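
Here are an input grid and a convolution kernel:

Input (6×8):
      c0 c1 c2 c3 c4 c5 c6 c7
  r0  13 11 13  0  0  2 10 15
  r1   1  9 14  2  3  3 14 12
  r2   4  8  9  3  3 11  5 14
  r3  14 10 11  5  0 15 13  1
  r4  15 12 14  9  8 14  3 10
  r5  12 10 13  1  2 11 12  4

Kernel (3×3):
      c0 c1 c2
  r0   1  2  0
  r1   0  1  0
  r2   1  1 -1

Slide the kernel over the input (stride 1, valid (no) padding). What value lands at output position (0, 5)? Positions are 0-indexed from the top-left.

The receptive field on the input at this output position is [2 10 15 / 3 14 12 / 11 5 14]. Elementwise product with the kernel and sum: 2·1 + 10·2 + 14·1 + 11·1 + 5·1 + 14·-1.

38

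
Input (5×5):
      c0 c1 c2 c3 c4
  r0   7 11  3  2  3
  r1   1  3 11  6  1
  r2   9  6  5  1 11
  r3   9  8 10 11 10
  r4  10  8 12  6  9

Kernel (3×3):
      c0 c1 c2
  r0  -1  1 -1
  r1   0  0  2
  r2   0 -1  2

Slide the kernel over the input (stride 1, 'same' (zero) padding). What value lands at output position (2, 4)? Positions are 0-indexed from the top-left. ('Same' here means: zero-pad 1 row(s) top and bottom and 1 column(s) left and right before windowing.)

-15

The receptive field on the zero-padded input at this output position is [6 1 0 / 1 11 0 / 11 10 0]. Elementwise product with the kernel and sum: 6·-1 + 1·1 + 0·-1 + 0·2 + 10·-1 + 0·2.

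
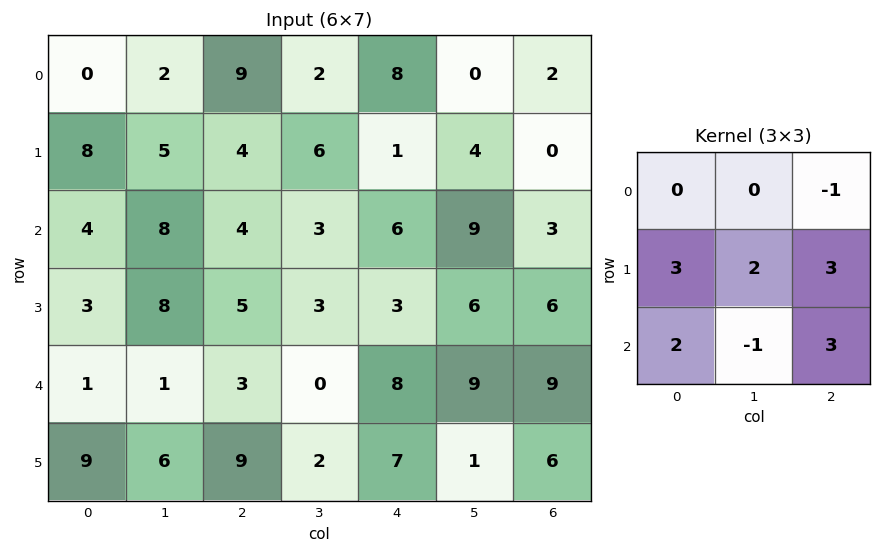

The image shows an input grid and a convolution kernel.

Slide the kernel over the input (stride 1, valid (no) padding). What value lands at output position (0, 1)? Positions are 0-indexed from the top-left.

60

The receptive field on the input at this output position is [2 9 2 / 5 4 6 / 8 4 3]. Elementwise product with the kernel and sum: 2·-1 + 5·3 + 4·2 + 6·3 + 8·2 + 4·-1 + 3·3.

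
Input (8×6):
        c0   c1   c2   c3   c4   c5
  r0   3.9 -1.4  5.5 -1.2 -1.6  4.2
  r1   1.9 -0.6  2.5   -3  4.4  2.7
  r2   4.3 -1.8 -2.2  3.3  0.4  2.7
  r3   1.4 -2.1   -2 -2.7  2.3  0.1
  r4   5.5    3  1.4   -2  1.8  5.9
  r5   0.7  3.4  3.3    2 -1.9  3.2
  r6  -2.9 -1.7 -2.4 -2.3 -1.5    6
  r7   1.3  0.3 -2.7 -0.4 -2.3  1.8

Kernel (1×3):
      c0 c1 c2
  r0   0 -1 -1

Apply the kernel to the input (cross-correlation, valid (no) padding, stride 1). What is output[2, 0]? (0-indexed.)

The receptive field on the input at this output position is [4.3 -1.8 -2.2]. Elementwise product with the kernel and sum: -1.8·-1 + -2.2·-1.

4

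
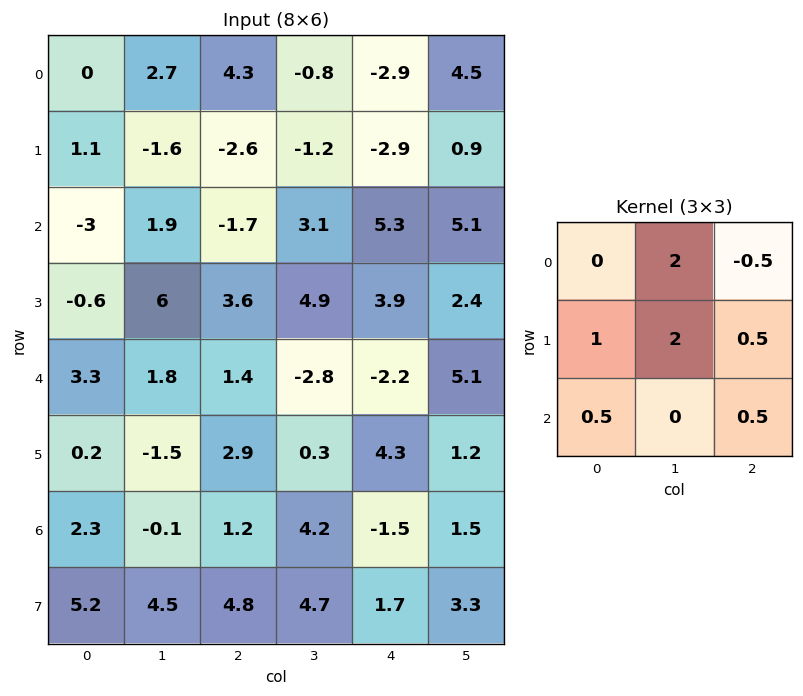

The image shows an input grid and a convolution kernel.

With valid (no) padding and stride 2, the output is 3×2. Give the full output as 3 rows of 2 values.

Output[0,0]: The receptive field on the input at this output position is [0 2.7 4.3 / 1.1 -1.6 -2.6 / -3 1.9 -1.7]. Elementwise product with the kernel and sum: 2.7·2 + 4.3·-0.5 + 1.1·1 + -1.6·2 + -2.6·0.5 + -3·0.5 + -1.7·0.5.
Output[0,1]: The receptive field on the input at this output position is [4.3 -0.8 -2.9 / -2.6 -1.2 -2.9 / -1.7 3.1 5.3]. Elementwise product with the kernel and sum: -0.8·2 + -2.9·-0.5 + -2.6·1 + -1.2·2 + -2.9·0.5 + -1.7·0.5 + 5.3·0.5.

-2.5 -4.8
20.2 18.5
3.3 1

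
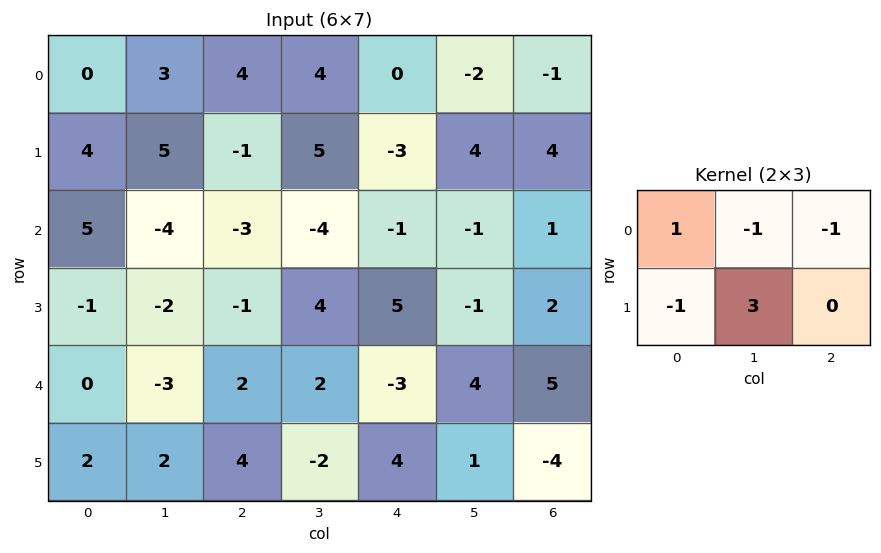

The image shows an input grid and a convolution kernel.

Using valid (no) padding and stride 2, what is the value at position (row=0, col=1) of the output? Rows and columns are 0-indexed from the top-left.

16

The receptive field on the input at this output position is [4 4 0 / -1 5 -3]. Elementwise product with the kernel and sum: 4·1 + 4·-1 + 0·-1 + -1·-1 + 5·3.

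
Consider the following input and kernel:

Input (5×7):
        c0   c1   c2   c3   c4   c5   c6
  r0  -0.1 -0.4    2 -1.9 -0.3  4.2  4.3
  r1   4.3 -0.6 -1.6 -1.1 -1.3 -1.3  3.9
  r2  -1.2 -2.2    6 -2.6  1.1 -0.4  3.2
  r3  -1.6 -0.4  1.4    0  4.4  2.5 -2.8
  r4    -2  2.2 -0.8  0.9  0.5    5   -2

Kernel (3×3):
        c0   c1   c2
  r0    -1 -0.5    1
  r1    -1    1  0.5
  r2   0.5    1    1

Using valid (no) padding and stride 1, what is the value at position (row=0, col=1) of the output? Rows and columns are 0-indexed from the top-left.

-1.75

The receptive field on the input at this output position is [-0.4 2 -1.9 / -0.6 -1.6 -1.1 / -2.2 6 -2.6]. Elementwise product with the kernel and sum: -0.4·-1 + 2·-0.5 + -1.9·1 + -0.6·-1 + -1.6·1 + -1.1·0.5 + -2.2·0.5 + 6·1 + -2.6·1.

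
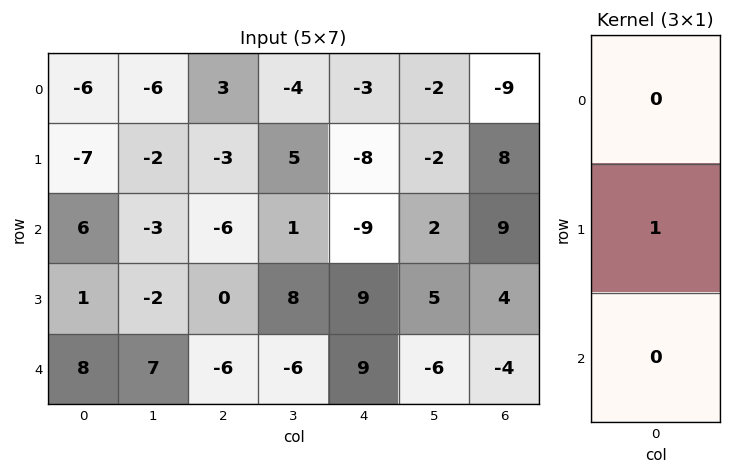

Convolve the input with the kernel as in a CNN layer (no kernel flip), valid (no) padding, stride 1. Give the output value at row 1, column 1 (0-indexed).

-3

The receptive field on the input at this output position is [-2 / -3 / -2]. Elementwise product with the kernel and sum: -3·1.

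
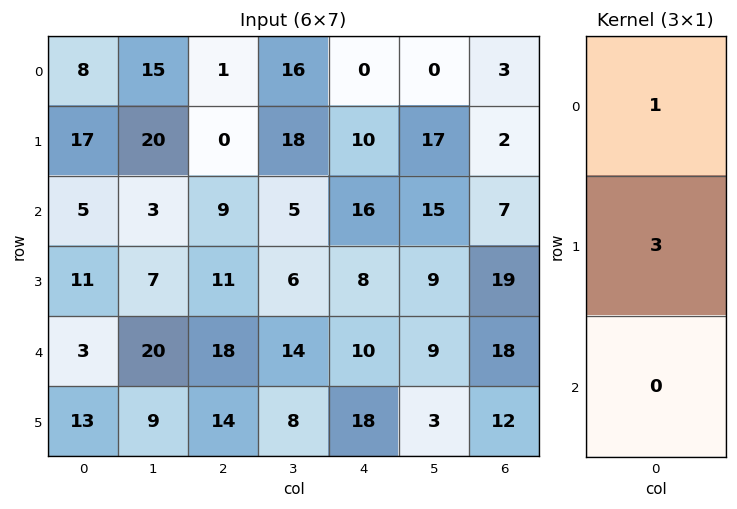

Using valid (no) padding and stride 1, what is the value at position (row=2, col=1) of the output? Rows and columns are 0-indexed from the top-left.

24

The receptive field on the input at this output position is [3 / 7 / 20]. Elementwise product with the kernel and sum: 3·1 + 7·3.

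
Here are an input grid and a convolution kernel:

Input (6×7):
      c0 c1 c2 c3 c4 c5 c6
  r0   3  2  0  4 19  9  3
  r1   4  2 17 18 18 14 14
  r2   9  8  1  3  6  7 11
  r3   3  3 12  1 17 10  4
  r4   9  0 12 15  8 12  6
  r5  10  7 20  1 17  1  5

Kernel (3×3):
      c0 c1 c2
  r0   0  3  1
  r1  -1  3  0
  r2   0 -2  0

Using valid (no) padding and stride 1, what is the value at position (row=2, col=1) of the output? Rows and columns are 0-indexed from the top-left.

15

The receptive field on the input at this output position is [8 1 3 / 3 12 1 / 0 12 15]. Elementwise product with the kernel and sum: 1·3 + 3·1 + 3·-1 + 12·3 + 12·-2.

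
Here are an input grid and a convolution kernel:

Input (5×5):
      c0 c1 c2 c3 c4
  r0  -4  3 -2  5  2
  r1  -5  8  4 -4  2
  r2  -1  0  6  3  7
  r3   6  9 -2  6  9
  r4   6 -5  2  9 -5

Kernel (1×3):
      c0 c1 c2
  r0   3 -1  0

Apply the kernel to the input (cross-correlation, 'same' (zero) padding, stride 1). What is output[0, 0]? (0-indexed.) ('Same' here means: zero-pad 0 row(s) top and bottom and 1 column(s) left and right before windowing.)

4

The receptive field on the zero-padded input at this output position is [0 -4 3]. Elementwise product with the kernel and sum: 0·3 + -4·-1.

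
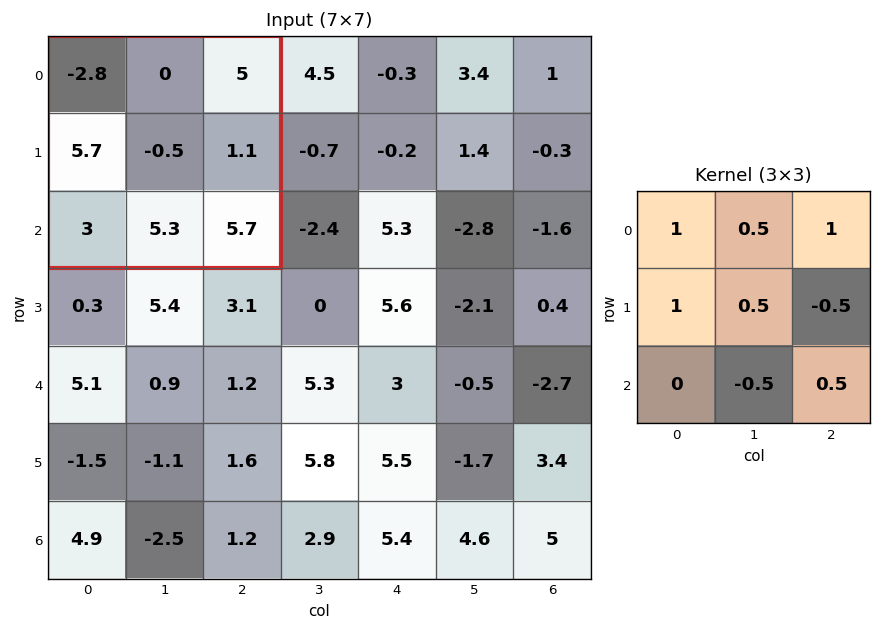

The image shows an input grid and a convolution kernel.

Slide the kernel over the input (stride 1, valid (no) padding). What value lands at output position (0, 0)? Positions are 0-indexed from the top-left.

The receptive field on the input at this output position is [-2.8 0 5 / 5.7 -0.5 1.1 / 3 5.3 5.7]. Elementwise product with the kernel and sum: -2.8·1 + 0·0.5 + 5·1 + 5.7·1 + -0.5·0.5 + 1.1·-0.5 + 5.3·-0.5 + 5.7·0.5.

7.3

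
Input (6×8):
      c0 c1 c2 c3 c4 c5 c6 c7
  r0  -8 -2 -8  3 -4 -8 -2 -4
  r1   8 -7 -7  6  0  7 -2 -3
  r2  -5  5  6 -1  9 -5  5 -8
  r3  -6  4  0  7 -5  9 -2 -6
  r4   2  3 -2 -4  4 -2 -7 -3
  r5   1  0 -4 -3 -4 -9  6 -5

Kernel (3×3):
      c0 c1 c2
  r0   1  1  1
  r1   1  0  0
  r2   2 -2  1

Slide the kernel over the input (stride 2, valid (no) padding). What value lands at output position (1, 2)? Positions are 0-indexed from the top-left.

The receptive field on the input at this output position is [9 -5 5 / -5 9 -2 / 4 -2 -7]. Elementwise product with the kernel and sum: 9·1 + -5·1 + 5·1 + -5·1 + 4·2 + -2·-2 + -7·1.

9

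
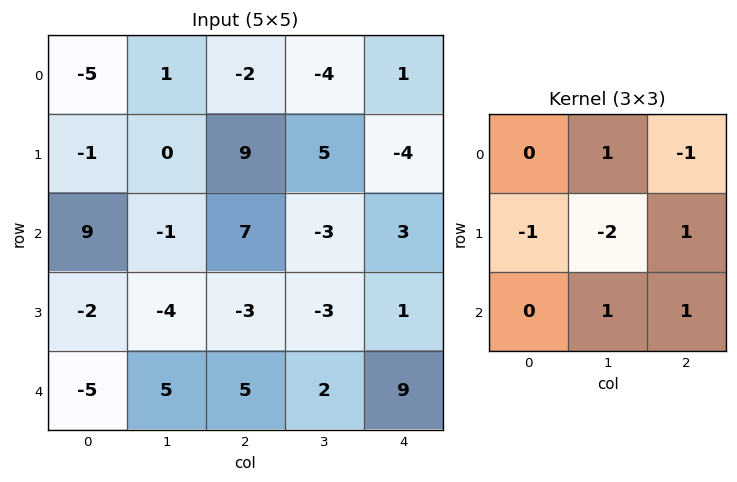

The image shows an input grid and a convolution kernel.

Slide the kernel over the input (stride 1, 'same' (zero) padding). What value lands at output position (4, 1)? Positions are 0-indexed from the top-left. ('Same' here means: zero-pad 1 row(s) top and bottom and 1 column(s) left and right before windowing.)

-1

The receptive field on the zero-padded input at this output position is [-2 -4 -3 / -5 5 5 / 0 0 0]. Elementwise product with the kernel and sum: -4·1 + -3·-1 + -5·-1 + 5·-2 + 5·1 + 0·1 + 0·1.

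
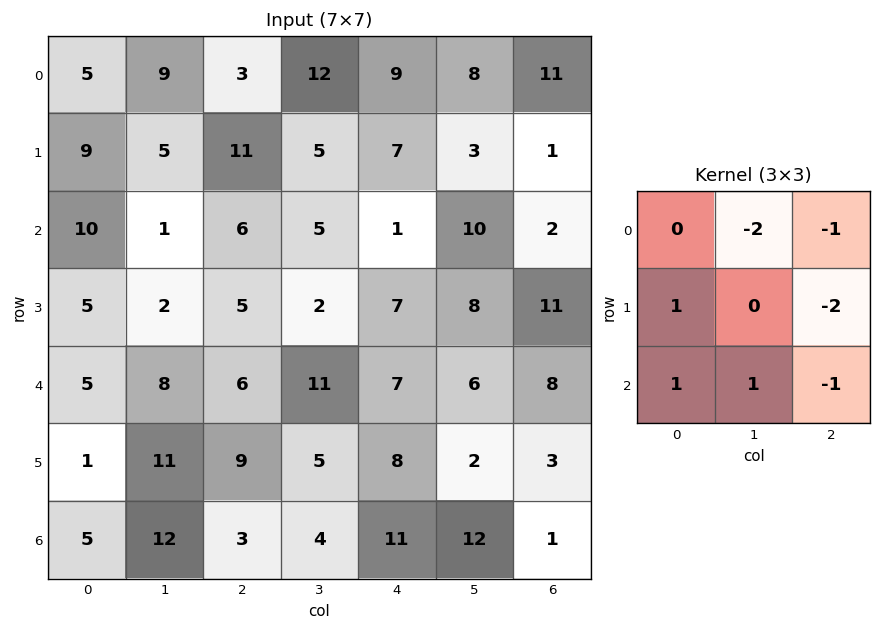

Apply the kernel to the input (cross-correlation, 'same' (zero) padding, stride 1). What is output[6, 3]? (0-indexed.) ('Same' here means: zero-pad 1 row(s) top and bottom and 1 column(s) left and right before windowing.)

The receptive field on the zero-padded input at this output position is [9 5 8 / 3 4 11 / 0 0 0]. Elementwise product with the kernel and sum: 5·-2 + 8·-1 + 3·1 + 11·-2 + 0·1 + 0·1 + 0·-1.

-37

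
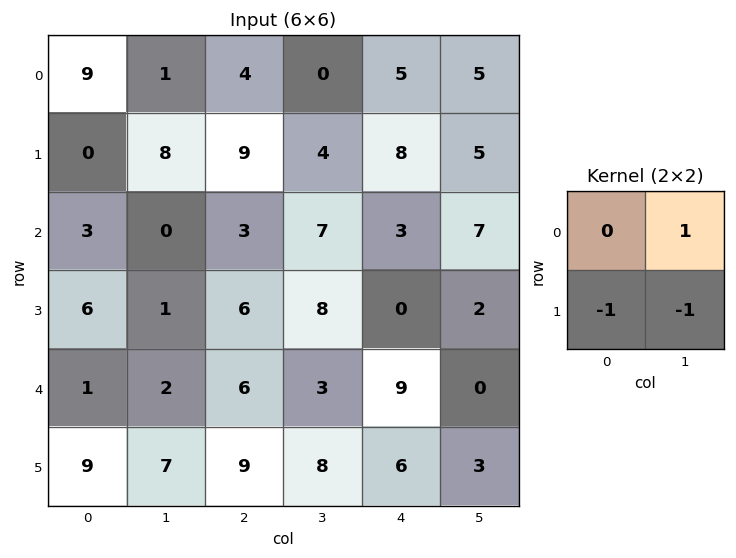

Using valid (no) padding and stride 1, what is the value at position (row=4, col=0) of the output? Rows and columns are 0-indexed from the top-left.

The receptive field on the input at this output position is [1 2 / 9 7]. Elementwise product with the kernel and sum: 2·1 + 9·-1 + 7·-1.

-14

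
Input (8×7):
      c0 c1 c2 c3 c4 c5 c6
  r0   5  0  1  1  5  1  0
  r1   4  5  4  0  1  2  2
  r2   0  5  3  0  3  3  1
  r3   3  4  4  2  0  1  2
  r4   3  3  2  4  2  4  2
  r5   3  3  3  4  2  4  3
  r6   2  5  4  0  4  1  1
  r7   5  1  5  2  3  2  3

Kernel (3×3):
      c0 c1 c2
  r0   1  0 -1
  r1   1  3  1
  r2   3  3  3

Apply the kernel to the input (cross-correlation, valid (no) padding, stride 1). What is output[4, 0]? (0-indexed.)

The receptive field on the input at this output position is [3 3 2 / 3 3 3 / 2 5 4]. Elementwise product with the kernel and sum: 3·1 + 2·-1 + 3·1 + 3·3 + 3·1 + 2·3 + 5·3 + 4·3.

49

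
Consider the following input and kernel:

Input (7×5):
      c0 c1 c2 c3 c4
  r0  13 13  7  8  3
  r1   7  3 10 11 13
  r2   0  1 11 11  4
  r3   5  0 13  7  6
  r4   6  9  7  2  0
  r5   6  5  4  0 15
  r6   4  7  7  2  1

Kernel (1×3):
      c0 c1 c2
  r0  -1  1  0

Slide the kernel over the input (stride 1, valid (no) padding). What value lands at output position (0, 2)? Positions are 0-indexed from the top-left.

The receptive field on the input at this output position is [7 8 3]. Elementwise product with the kernel and sum: 7·-1 + 8·1.

1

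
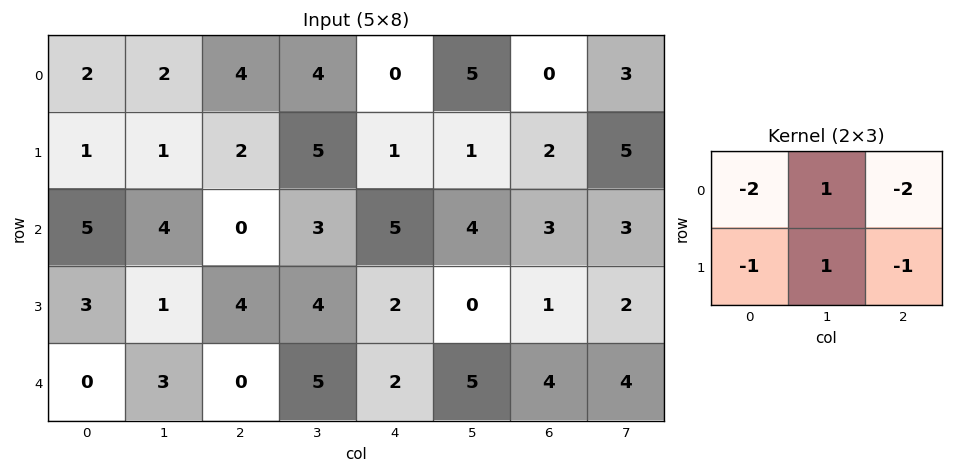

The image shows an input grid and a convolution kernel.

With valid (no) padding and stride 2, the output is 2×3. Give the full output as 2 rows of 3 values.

Output[0,0]: The receptive field on the input at this output position is [2 2 4 / 1 1 2]. Elementwise product with the kernel and sum: 2·-2 + 2·1 + 4·-2 + 1·-1 + 1·1 + 2·-1.
Output[0,1]: The receptive field on the input at this output position is [4 4 0 / 2 5 1]. Elementwise product with the kernel and sum: 4·-2 + 4·1 + 0·-2 + 2·-1 + 5·1 + 1·-1.

-12 -2 3
-12 -9 -15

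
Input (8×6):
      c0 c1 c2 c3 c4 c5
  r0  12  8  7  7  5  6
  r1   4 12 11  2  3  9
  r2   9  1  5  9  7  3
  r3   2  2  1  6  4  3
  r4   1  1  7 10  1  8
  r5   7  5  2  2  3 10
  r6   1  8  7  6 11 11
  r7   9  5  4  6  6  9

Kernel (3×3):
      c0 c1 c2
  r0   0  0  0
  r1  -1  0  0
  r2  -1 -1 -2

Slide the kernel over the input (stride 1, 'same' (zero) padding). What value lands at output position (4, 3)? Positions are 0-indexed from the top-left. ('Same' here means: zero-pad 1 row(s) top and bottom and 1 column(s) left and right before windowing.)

The receptive field on the zero-padded input at this output position is [1 6 4 / 7 10 1 / 2 2 3]. Elementwise product with the kernel and sum: 7·-1 + 2·-1 + 2·-1 + 3·-2.

-17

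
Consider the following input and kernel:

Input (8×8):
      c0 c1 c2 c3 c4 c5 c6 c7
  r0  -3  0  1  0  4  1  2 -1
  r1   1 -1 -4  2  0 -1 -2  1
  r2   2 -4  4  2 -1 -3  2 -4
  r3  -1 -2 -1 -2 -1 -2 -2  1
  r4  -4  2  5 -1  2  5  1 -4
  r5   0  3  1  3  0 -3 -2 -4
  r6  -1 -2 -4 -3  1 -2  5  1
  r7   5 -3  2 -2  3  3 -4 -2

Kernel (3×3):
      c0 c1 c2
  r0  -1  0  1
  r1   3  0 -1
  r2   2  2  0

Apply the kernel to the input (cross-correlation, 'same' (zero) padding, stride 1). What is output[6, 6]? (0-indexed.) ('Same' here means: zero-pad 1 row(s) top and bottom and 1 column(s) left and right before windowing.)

-10

The receptive field on the zero-padded input at this output position is [-3 -2 -4 / -2 5 1 / 3 -4 -2]. Elementwise product with the kernel and sum: -3·-1 + -4·1 + -2·3 + 1·-1 + 3·2 + -4·2.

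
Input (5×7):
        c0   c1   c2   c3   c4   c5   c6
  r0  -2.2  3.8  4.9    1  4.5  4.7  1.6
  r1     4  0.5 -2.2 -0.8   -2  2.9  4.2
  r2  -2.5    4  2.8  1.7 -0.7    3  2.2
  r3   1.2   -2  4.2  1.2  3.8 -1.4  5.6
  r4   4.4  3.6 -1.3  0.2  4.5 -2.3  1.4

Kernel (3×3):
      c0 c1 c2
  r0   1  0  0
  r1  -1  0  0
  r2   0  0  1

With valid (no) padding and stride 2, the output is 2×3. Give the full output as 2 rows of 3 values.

-3.4 6.4 8.7
-5 3.1 -3.1

Output[0,0]: The receptive field on the input at this output position is [-2.2 3.8 4.9 / 4 0.5 -2.2 / -2.5 4 2.8]. Elementwise product with the kernel and sum: -2.2·1 + 4·-1 + 2.8·1.
Output[0,1]: The receptive field on the input at this output position is [4.9 1 4.5 / -2.2 -0.8 -2 / 2.8 1.7 -0.7]. Elementwise product with the kernel and sum: 4.9·1 + -2.2·-1 + -0.7·1.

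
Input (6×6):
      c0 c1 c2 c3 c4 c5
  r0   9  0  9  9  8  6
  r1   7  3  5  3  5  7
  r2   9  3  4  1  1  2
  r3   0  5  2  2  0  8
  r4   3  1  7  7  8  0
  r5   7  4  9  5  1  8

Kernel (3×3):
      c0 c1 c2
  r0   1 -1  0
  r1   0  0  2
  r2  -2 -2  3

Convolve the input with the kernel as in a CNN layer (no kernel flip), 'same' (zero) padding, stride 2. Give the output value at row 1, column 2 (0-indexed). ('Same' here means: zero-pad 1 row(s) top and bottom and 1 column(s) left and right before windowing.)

22

The receptive field on the zero-padded input at this output position is [3 5 7 / 1 1 2 / 2 0 8]. Elementwise product with the kernel and sum: 3·1 + 5·-1 + 2·2 + 2·-2 + 0·-2 + 8·3.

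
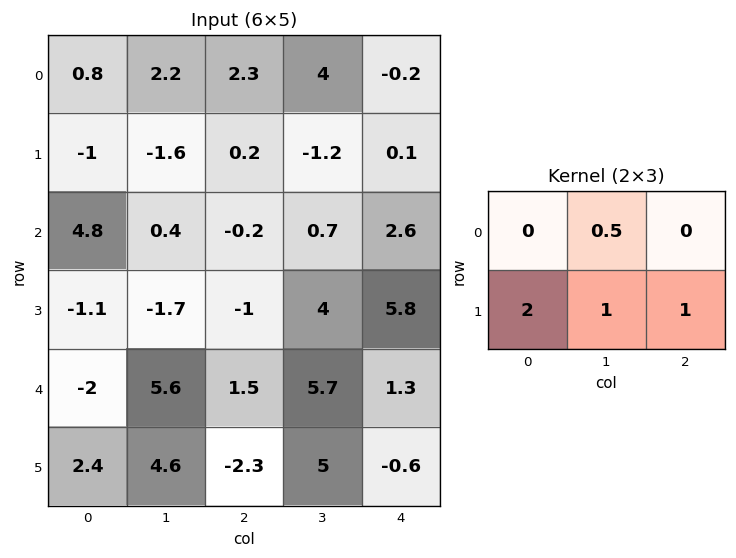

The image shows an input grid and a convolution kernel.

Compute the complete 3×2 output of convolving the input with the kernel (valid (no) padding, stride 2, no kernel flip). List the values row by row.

Output[0,0]: The receptive field on the input at this output position is [0.8 2.2 2.3 / -1 -1.6 0.2]. Elementwise product with the kernel and sum: 2.2·0.5 + -1·2 + -1.6·1 + 0.2·1.
Output[0,1]: The receptive field on the input at this output position is [2.3 4 -0.2 / 0.2 -1.2 0.1]. Elementwise product with the kernel and sum: 4·0.5 + 0.2·2 + -1.2·1 + 0.1·1.

-2.3 1.3
-4.7 8.15
9.9 2.65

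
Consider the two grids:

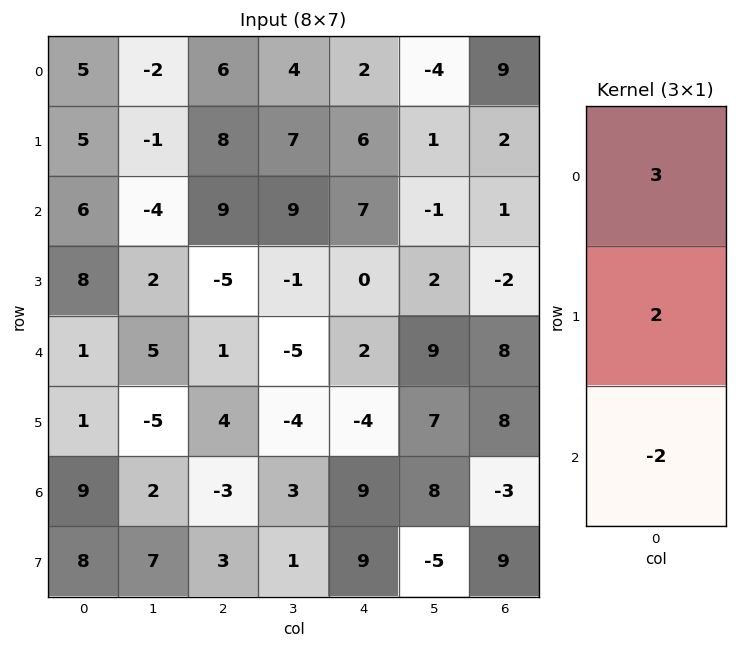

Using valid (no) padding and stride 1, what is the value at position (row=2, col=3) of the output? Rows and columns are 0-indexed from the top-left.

35

The receptive field on the input at this output position is [9 / -1 / -5]. Elementwise product with the kernel and sum: 9·3 + -1·2 + -5·-2.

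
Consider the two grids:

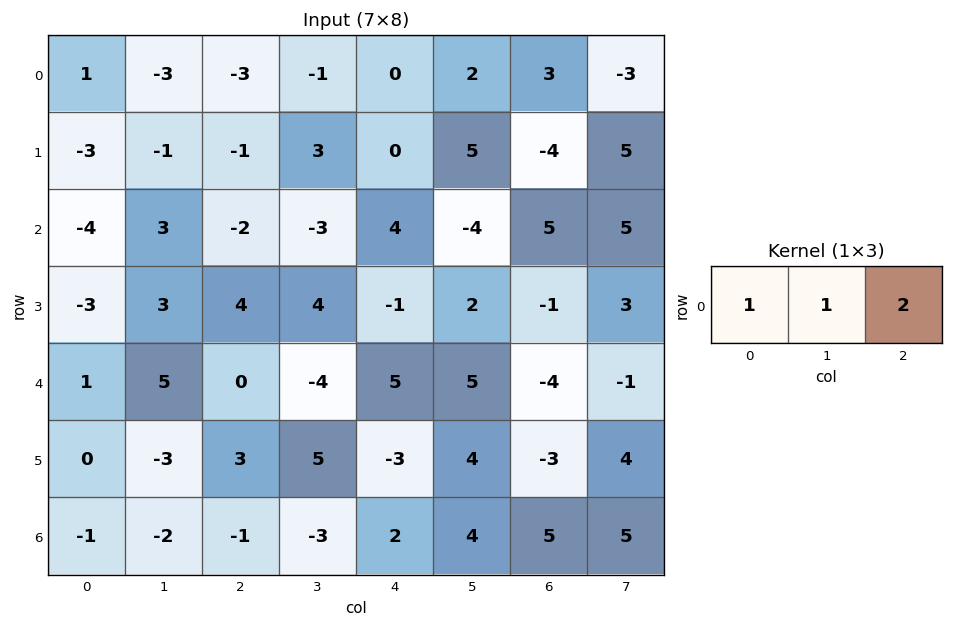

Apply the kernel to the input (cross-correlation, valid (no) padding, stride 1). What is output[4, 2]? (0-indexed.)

The receptive field on the input at this output position is [0 -4 5]. Elementwise product with the kernel and sum: 0·1 + -4·1 + 5·2.

6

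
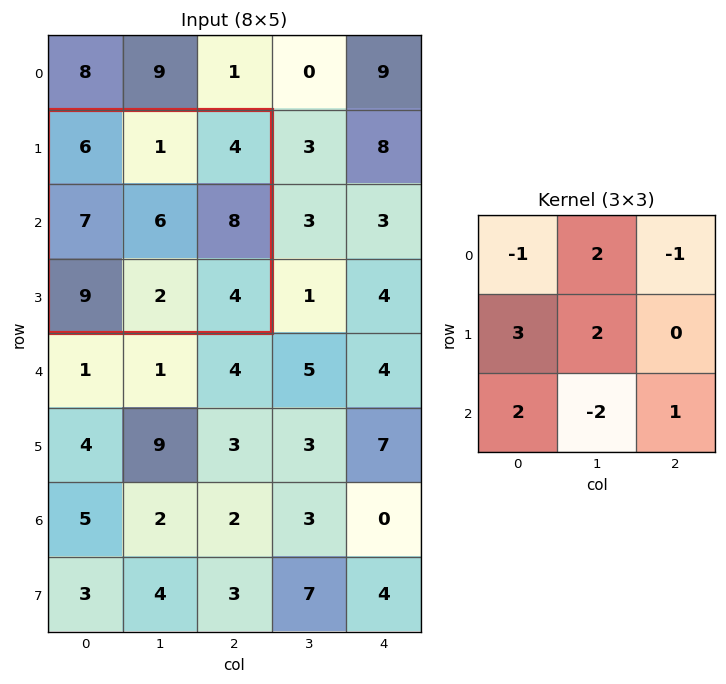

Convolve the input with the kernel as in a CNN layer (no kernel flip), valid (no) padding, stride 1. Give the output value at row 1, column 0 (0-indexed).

43

The receptive field on the input at this output position is [6 1 4 / 7 6 8 / 9 2 4]. Elementwise product with the kernel and sum: 6·-1 + 1·2 + 4·-1 + 7·3 + 6·2 + 9·2 + 2·-2 + 4·1.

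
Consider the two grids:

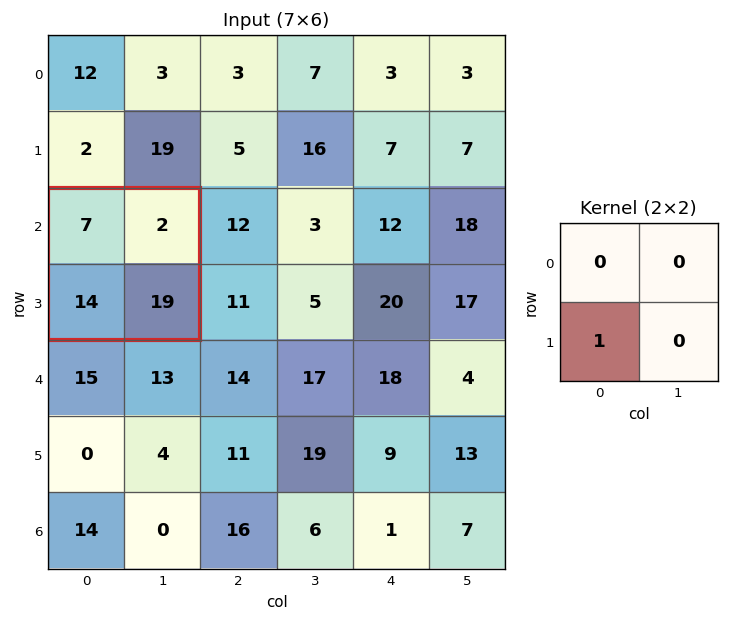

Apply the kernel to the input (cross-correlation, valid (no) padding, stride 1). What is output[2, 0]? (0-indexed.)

The receptive field on the input at this output position is [7 2 / 14 19]. Elementwise product with the kernel and sum: 14·1.

14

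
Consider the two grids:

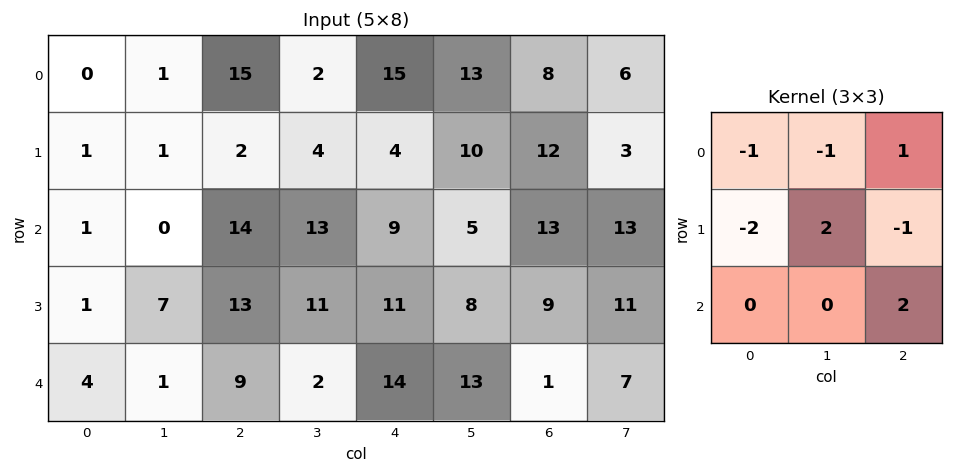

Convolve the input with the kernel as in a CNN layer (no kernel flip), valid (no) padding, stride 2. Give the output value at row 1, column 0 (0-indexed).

The receptive field on the input at this output position is [1 0 14 / 1 7 13 / 4 1 9]. Elementwise product with the kernel and sum: 1·-1 + 0·-1 + 14·1 + 1·-2 + 7·2 + 13·-1 + 9·2.

30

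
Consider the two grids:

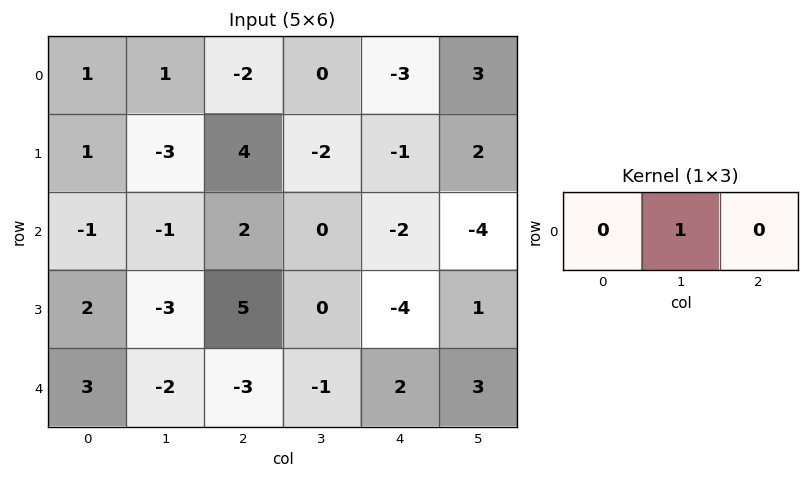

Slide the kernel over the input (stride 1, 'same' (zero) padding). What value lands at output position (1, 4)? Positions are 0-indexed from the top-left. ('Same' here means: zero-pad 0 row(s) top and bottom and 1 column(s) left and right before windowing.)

The receptive field on the zero-padded input at this output position is [-2 -1 2]. Elementwise product with the kernel and sum: -1·1.

-1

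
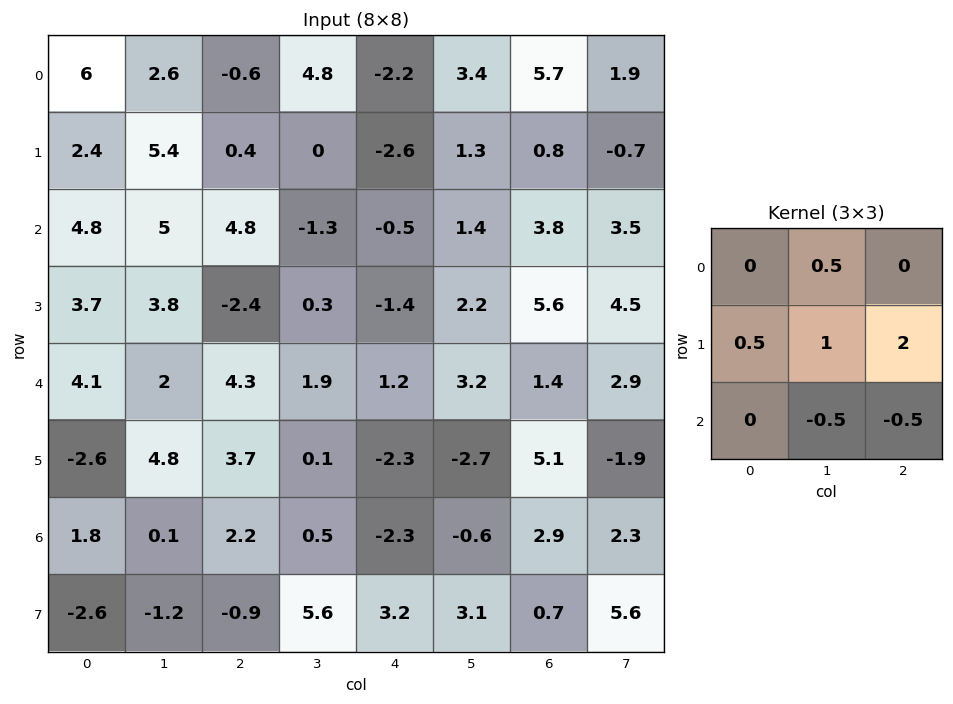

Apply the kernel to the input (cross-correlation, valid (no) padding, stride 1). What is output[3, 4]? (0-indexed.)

The receptive field on the input at this output position is [-1.4 2.2 5.6 / 1.2 3.2 1.4 / -2.3 -2.7 5.1]. Elementwise product with the kernel and sum: 2.2·0.5 + 1.2·0.5 + 3.2·1 + 1.4·2 + -2.7·-0.5 + 5.1·-0.5.

6.5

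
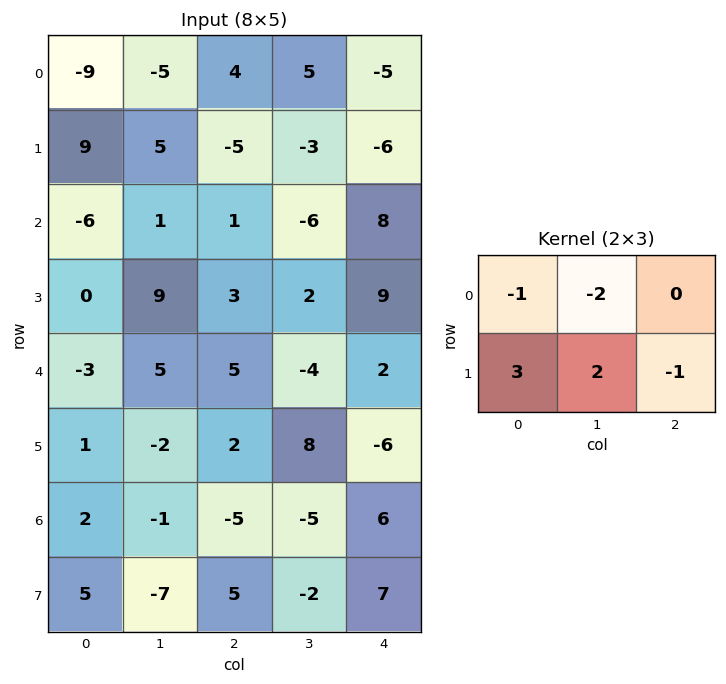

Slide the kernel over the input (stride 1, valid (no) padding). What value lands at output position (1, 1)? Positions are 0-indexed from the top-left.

The receptive field on the input at this output position is [5 -5 -3 / 1 1 -6]. Elementwise product with the kernel and sum: 5·-1 + -5·-2 + 1·3 + 1·2 + -6·-1.

16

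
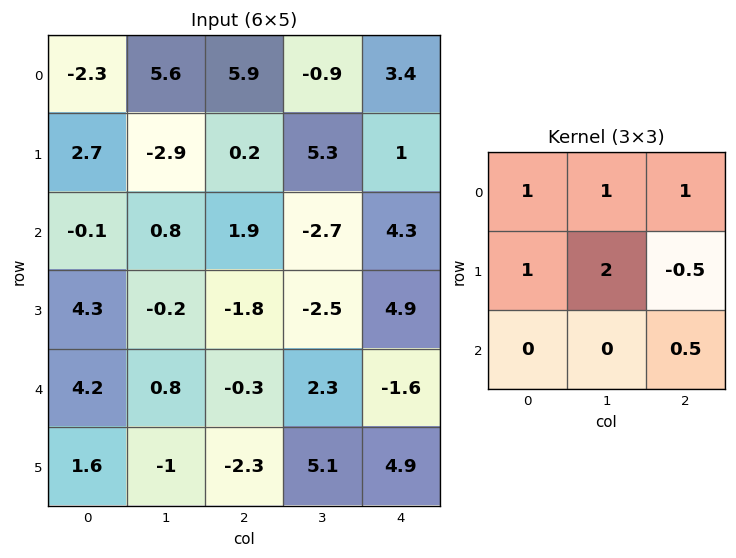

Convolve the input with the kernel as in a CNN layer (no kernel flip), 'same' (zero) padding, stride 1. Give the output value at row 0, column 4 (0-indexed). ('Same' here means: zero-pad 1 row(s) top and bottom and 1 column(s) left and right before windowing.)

5.9

The receptive field on the zero-padded input at this output position is [0 0 0 / -0.9 3.4 0 / 5.3 1 0]. Elementwise product with the kernel and sum: 0·1 + 0·1 + 0·1 + -0.9·1 + 3.4·2 + 0·-0.5 + 0·0.5.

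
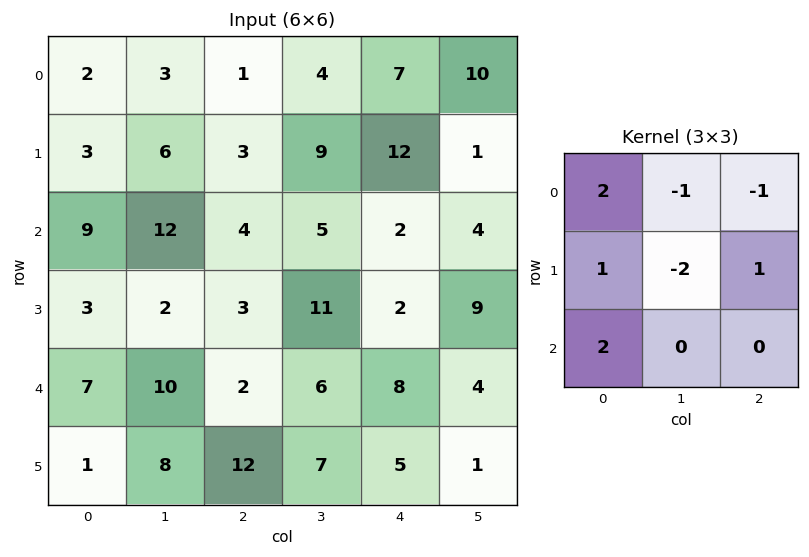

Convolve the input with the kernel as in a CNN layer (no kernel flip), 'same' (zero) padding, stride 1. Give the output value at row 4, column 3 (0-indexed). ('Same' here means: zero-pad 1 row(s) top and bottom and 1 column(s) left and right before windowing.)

15

The receptive field on the zero-padded input at this output position is [3 11 2 / 2 6 8 / 12 7 5]. Elementwise product with the kernel and sum: 3·2 + 11·-1 + 2·-1 + 2·1 + 6·-2 + 8·1 + 12·2.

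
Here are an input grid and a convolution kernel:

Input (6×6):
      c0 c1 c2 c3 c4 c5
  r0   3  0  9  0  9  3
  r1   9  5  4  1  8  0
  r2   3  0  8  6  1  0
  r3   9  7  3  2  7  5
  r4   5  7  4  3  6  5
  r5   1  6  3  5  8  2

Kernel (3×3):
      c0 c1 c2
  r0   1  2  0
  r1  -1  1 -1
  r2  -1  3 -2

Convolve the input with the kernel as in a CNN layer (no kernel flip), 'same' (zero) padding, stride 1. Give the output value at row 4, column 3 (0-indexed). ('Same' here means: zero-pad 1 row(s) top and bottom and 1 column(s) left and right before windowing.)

-4

The receptive field on the zero-padded input at this output position is [3 2 7 / 4 3 6 / 3 5 8]. Elementwise product with the kernel and sum: 3·1 + 2·2 + 4·-1 + 3·1 + 6·-1 + 3·-1 + 5·3 + 8·-2.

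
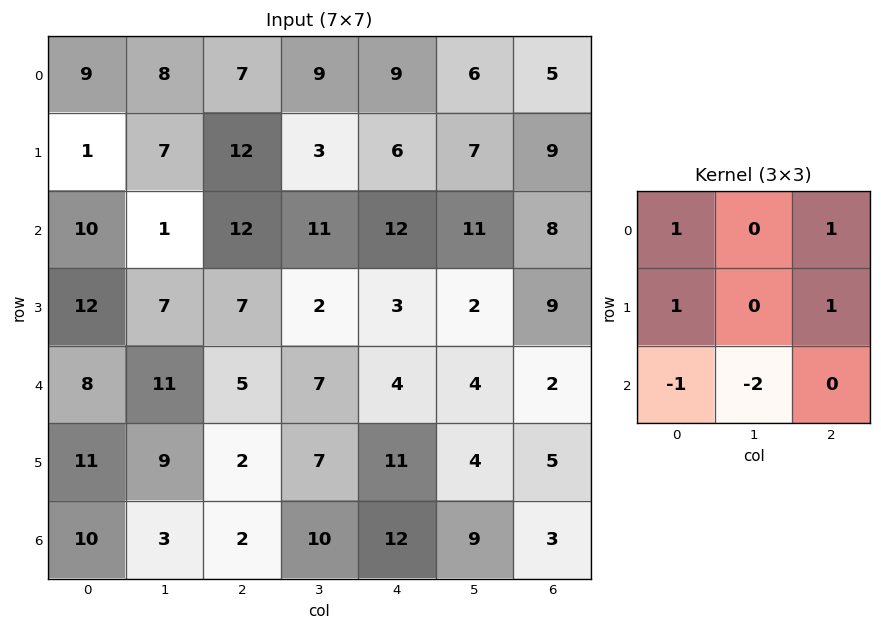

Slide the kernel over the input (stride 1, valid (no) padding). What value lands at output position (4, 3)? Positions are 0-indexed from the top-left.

The receptive field on the input at this output position is [7 4 4 / 7 11 4 / 10 12 9]. Elementwise product with the kernel and sum: 7·1 + 4·1 + 7·1 + 4·1 + 10·-1 + 12·-2.

-12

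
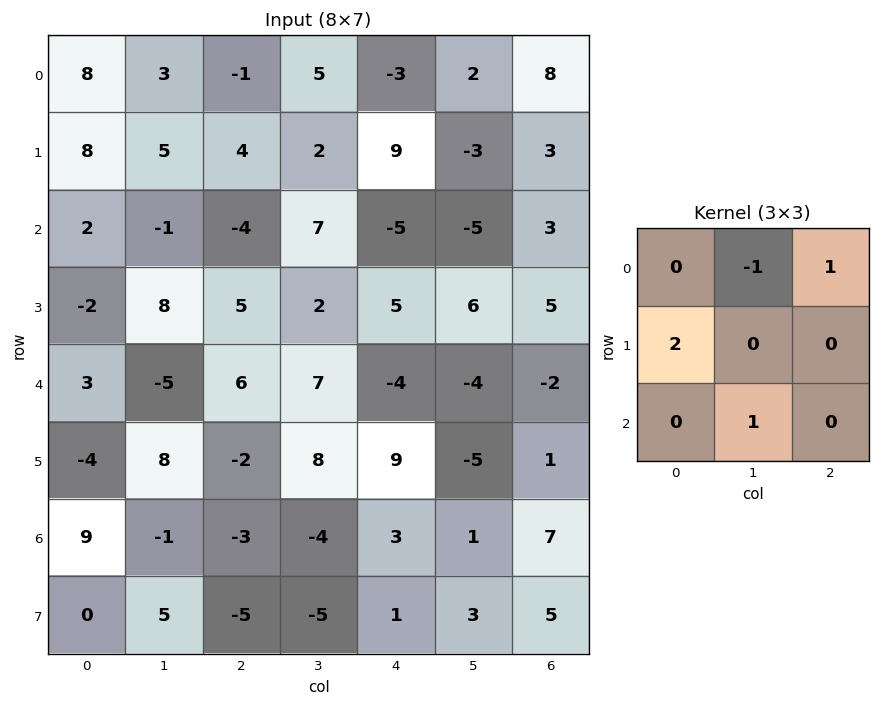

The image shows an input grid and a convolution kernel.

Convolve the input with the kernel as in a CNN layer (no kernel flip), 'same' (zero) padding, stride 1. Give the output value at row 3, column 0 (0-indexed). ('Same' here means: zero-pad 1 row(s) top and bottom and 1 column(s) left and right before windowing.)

0

The receptive field on the zero-padded input at this output position is [0 2 -1 / 0 -2 8 / 0 3 -5]. Elementwise product with the kernel and sum: 2·-1 + -1·1 + 0·2 + 3·1.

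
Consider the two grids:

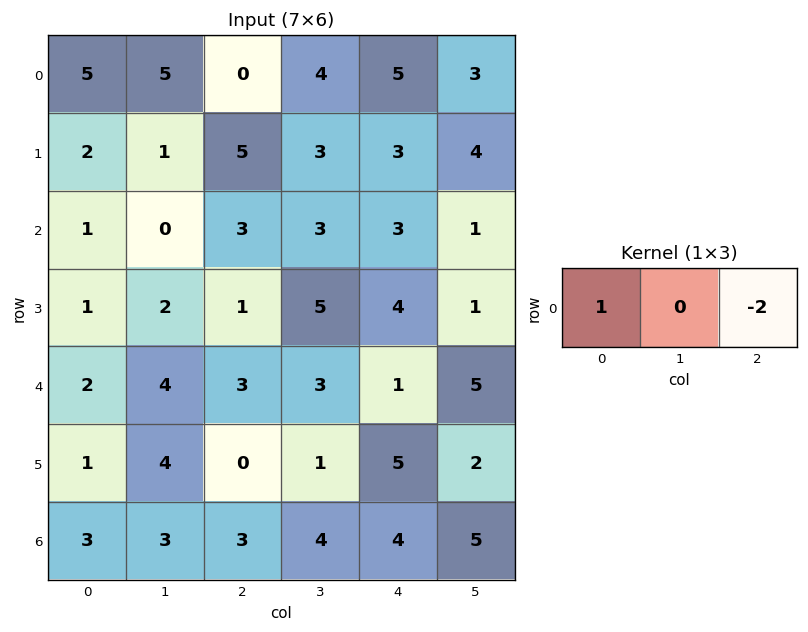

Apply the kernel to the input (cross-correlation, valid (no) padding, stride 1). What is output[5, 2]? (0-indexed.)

-10

The receptive field on the input at this output position is [0 1 5]. Elementwise product with the kernel and sum: 0·1 + 5·-2.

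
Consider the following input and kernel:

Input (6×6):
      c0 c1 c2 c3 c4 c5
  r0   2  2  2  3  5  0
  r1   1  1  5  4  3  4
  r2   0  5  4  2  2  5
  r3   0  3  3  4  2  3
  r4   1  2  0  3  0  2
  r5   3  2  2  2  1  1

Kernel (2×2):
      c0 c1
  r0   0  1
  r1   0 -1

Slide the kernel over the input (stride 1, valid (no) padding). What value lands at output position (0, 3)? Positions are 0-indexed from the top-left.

2

The receptive field on the input at this output position is [3 5 / 4 3]. Elementwise product with the kernel and sum: 5·1 + 3·-1.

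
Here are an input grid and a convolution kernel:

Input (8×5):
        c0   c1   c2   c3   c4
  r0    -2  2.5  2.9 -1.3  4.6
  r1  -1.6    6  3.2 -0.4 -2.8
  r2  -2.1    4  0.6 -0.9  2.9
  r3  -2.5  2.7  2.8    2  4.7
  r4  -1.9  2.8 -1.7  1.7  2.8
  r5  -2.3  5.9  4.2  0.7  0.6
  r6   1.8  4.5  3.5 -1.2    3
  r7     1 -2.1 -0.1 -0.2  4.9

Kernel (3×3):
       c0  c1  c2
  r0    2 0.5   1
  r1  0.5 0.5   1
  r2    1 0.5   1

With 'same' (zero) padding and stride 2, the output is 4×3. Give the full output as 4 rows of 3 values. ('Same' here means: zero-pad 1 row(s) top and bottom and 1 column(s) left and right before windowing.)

Output[0,0]: The receptive field on the zero-padded input at this output position is [0 0 0 / 0 -2 2.5 / 0 -1.6 6]. Elementwise product with the kernel and sum: 0·2 + 0·0.5 + 0·1 + 0·0.5 + -2·0.5 + 2.5·1 + 0·1 + -1.6·0.5 + 6·1.
Output[0,1]: The receptive field on the zero-padded input at this output position is [0 0 0 / 2.5 2.9 -1.3 / 6 3.2 -0.4]. Elementwise product with the kernel and sum: 0·2 + 0·0.5 + 0·1 + 2.5·0.5 + 2.9·0.5 + -1.3·1 + 6·1 + 3.2·0.5 + -0.4·1.

6.7 8.6 -0.15
9.6 20.7 3.15
8.05 19.75 9.6
8.55 15.05 4.85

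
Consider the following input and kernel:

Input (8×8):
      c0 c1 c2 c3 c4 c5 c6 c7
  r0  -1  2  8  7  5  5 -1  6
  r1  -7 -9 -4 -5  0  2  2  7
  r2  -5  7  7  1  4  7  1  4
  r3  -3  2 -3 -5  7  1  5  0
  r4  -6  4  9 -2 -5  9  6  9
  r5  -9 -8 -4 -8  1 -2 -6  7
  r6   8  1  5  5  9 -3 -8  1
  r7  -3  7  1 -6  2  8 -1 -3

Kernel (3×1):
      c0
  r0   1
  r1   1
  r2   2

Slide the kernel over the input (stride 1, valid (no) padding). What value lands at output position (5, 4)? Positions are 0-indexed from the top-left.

14

The receptive field on the input at this output position is [1 / 9 / 2]. Elementwise product with the kernel and sum: 1·1 + 9·1 + 2·2.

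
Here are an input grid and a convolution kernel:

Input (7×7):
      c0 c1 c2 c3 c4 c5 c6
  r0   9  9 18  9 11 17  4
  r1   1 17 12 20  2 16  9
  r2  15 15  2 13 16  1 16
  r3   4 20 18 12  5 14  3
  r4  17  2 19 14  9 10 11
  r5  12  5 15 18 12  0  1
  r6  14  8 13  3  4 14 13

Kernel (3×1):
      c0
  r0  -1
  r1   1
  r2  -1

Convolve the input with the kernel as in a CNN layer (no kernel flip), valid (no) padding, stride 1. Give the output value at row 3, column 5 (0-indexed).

The receptive field on the input at this output position is [14 / 10 / 0]. Elementwise product with the kernel and sum: 14·-1 + 10·1 + 0·-1.

-4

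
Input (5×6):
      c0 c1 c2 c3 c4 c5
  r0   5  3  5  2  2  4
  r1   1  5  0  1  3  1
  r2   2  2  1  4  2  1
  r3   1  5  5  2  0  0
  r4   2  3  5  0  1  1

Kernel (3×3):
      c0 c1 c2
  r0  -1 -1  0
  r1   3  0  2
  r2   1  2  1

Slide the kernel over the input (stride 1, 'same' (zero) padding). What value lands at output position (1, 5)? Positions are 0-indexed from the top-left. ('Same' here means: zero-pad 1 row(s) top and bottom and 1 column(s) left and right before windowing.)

The receptive field on the zero-padded input at this output position is [2 4 0 / 3 1 0 / 2 1 0]. Elementwise product with the kernel and sum: 2·-1 + 4·-1 + 3·3 + 0·2 + 2·1 + 1·2 + 0·1.

7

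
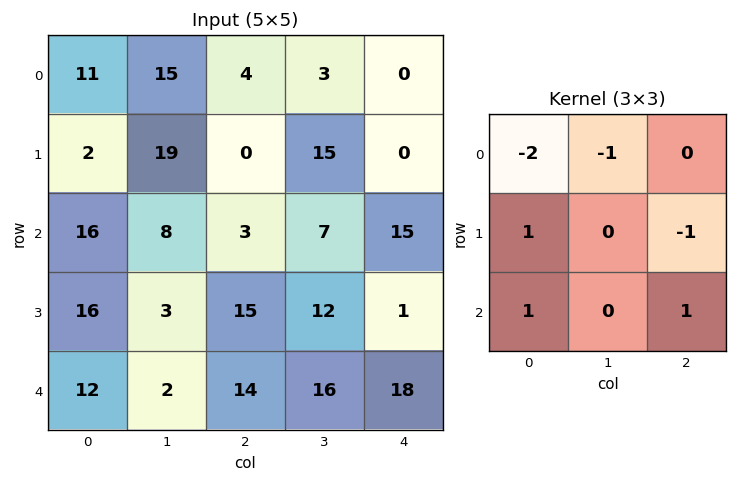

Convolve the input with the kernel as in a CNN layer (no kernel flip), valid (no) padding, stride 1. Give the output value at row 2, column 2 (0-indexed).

33

The receptive field on the input at this output position is [3 7 15 / 15 12 1 / 14 16 18]. Elementwise product with the kernel and sum: 3·-2 + 7·-1 + 15·1 + 1·-1 + 14·1 + 18·1.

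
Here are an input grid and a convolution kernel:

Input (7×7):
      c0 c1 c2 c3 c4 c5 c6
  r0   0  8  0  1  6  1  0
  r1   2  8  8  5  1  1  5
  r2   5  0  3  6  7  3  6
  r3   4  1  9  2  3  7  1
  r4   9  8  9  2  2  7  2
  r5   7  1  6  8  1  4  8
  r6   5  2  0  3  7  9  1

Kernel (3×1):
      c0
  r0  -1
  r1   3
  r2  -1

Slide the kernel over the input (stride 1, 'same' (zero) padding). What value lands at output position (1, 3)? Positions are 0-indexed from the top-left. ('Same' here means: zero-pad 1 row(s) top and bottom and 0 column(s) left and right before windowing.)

The receptive field on the zero-padded input at this output position is [1 / 5 / 6]. Elementwise product with the kernel and sum: 1·-1 + 5·3 + 6·-1.

8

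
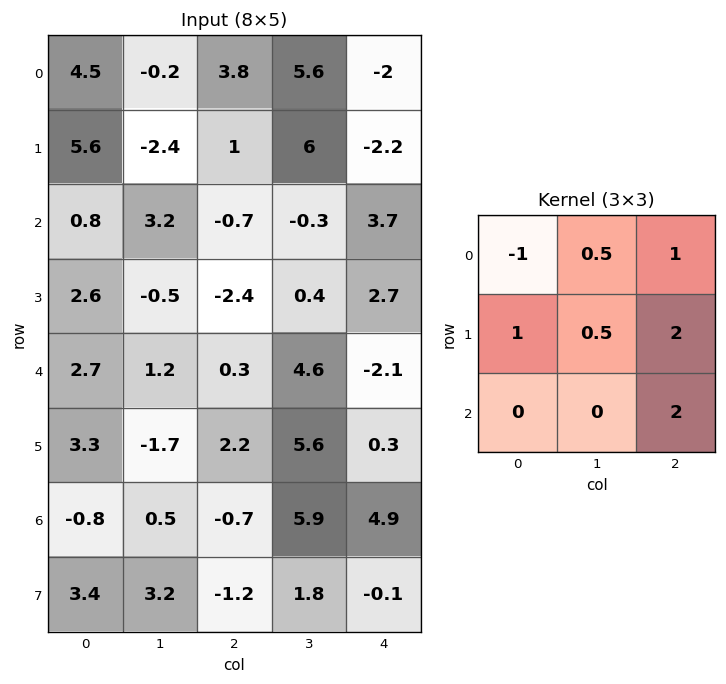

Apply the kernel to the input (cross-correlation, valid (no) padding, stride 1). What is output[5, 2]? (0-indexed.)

12.75

The receptive field on the input at this output position is [2.2 5.6 0.3 / -0.7 5.9 4.9 / -1.2 1.8 -0.1]. Elementwise product with the kernel and sum: 2.2·-1 + 5.6·0.5 + 0.3·1 + -0.7·1 + 5.9·0.5 + 4.9·2 + -0.1·2.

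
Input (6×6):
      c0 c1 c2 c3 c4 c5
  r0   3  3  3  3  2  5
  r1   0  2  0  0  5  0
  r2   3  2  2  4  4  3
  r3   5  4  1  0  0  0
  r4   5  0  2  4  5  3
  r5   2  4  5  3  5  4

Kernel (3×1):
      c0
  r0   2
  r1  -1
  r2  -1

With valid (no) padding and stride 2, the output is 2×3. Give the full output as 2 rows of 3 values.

Output[0,0]: The receptive field on the input at this output position is [3 / 0 / 3]. Elementwise product with the kernel and sum: 3·2 + 0·-1 + 3·-1.
Output[0,1]: The receptive field on the input at this output position is [3 / 0 / 2]. Elementwise product with the kernel and sum: 3·2 + 0·-1 + 2·-1.

3 4 -5
-4 1 3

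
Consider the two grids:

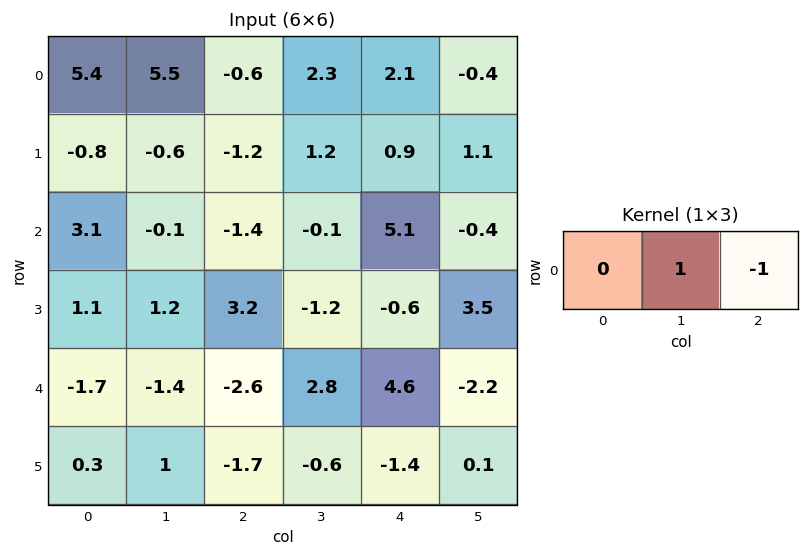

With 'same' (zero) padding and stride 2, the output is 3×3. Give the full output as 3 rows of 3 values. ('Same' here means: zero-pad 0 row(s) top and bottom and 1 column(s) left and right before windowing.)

Output[0,0]: The receptive field on the zero-padded input at this output position is [0 5.4 5.5]. Elementwise product with the kernel and sum: 5.4·1 + 5.5·-1.

-0.1 -2.9 2.5
3.2 -1.3 5.5
-0.3 -5.4 6.8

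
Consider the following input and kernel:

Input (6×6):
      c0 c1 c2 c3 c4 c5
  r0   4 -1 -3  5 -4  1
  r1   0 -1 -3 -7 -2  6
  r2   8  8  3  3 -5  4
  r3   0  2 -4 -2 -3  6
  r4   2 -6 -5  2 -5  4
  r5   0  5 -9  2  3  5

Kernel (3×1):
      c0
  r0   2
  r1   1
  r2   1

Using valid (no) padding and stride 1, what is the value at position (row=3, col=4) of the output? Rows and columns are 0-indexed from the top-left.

-8

The receptive field on the input at this output position is [-3 / -5 / 3]. Elementwise product with the kernel and sum: -3·2 + -5·1 + 3·1.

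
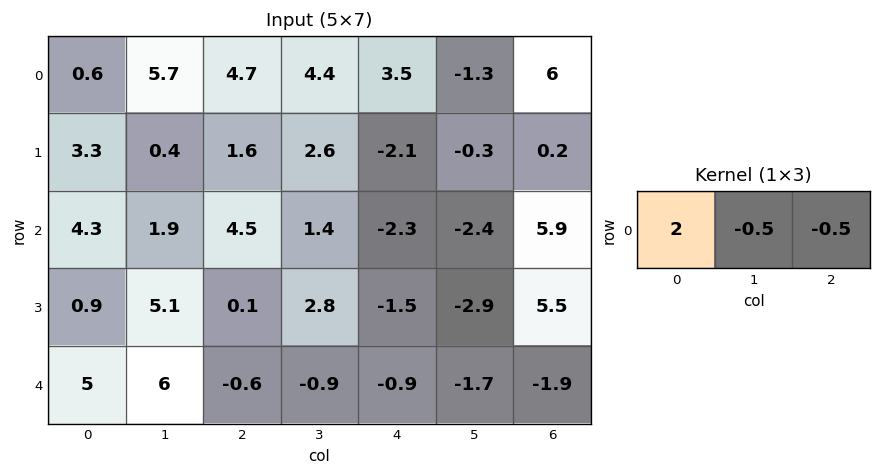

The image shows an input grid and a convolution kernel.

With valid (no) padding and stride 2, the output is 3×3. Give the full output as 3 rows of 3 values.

Output[0,0]: The receptive field on the input at this output position is [0.6 5.7 4.7]. Elementwise product with the kernel and sum: 0.6·2 + 5.7·-0.5 + 4.7·-0.5.
Output[0,1]: The receptive field on the input at this output position is [4.7 4.4 3.5]. Elementwise product with the kernel and sum: 4.7·2 + 4.4·-0.5 + 3.5·-0.5.

-4 5.45 4.65
5.4 9.45 -6.35
7.3 -0.3 -0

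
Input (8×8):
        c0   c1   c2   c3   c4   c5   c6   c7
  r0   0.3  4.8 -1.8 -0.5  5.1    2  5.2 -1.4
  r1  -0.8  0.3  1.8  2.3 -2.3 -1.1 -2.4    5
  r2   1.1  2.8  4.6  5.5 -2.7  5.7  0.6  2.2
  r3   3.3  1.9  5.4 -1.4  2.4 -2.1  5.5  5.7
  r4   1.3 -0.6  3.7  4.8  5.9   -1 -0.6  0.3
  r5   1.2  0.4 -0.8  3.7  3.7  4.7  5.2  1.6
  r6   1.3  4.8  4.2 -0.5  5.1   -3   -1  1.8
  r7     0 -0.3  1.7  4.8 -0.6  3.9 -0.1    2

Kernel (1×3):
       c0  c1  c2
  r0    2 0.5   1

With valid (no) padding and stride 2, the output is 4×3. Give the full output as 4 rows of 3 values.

1.2 1.25 16.4
8.2 9.25 -1.95
6 15.7 10.7
9.2 13.25 7.7

Output[0,0]: The receptive field on the input at this output position is [0.3 4.8 -1.8]. Elementwise product with the kernel and sum: 0.3·2 + 4.8·0.5 + -1.8·1.
Output[0,1]: The receptive field on the input at this output position is [-1.8 -0.5 5.1]. Elementwise product with the kernel and sum: -1.8·2 + -0.5·0.5 + 5.1·1.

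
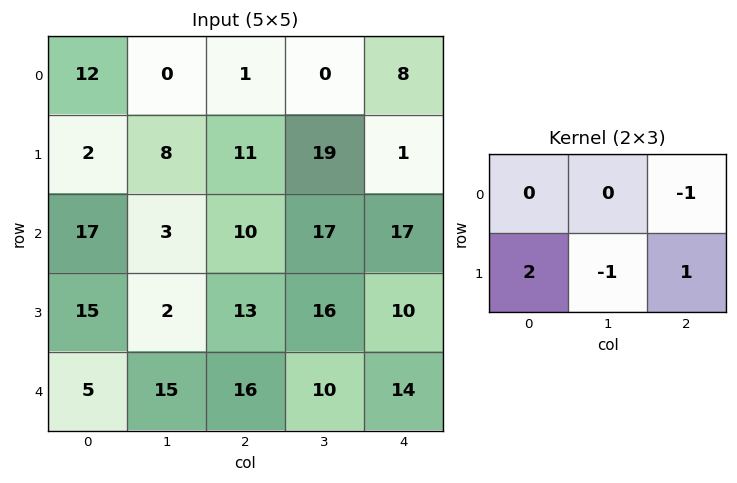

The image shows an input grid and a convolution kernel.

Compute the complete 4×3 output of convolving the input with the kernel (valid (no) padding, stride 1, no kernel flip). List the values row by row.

Output[0,0]: The receptive field on the input at this output position is [12 0 1 / 2 8 11]. Elementwise product with the kernel and sum: 1·-1 + 2·2 + 8·-1 + 11·1.
Output[0,1]: The receptive field on the input at this output position is [0 1 0 / 8 11 19]. Elementwise product with the kernel and sum: 0·-1 + 8·2 + 11·-1 + 19·1.

6 24 -4
30 -6 19
31 -10 3
-2 8 26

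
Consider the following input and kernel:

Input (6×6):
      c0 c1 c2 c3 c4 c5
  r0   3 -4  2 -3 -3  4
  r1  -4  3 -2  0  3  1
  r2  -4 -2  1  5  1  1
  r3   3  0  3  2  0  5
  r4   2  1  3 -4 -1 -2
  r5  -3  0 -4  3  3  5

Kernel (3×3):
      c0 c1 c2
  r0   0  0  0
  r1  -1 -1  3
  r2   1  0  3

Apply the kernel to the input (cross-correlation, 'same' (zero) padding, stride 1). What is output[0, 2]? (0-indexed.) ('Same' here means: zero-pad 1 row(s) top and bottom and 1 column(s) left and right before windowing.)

-4

The receptive field on the zero-padded input at this output position is [0 0 0 / -4 2 -3 / 3 -2 0]. Elementwise product with the kernel and sum: -4·-1 + 2·-1 + -3·3 + 3·1 + 0·3.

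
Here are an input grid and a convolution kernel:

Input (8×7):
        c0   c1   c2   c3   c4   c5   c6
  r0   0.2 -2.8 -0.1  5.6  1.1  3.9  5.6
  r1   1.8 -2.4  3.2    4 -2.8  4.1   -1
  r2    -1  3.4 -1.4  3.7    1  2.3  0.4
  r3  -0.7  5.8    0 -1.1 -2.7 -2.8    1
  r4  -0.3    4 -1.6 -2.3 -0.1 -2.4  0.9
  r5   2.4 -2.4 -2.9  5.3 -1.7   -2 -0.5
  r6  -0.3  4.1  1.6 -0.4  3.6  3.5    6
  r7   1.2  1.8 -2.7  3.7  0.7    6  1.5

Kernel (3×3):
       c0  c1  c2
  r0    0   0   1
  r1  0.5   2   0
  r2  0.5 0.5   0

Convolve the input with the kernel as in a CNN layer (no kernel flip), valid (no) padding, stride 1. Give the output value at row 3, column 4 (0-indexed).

The receptive field on the input at this output position is [-2.7 -2.8 1 / -0.1 -2.4 0.9 / -1.7 -2 -0.5]. Elementwise product with the kernel and sum: 1·1 + -0.1·0.5 + -2.4·2 + -1.7·0.5 + -2·0.5.

-5.7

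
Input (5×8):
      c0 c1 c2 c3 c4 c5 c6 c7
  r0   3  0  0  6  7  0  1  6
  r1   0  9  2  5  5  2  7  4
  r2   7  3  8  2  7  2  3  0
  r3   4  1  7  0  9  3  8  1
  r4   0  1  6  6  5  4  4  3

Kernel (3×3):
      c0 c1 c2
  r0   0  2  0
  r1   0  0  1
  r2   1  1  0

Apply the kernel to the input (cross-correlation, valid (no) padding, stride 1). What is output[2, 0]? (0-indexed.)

14

The receptive field on the input at this output position is [7 3 8 / 4 1 7 / 0 1 6]. Elementwise product with the kernel and sum: 3·2 + 7·1 + 0·1 + 1·1.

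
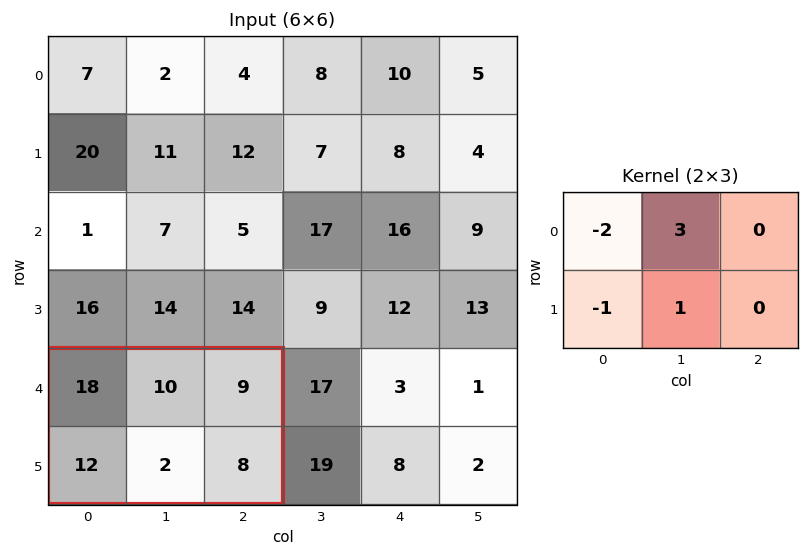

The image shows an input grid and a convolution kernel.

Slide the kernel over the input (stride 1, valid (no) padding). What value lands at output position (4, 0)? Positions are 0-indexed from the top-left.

The receptive field on the input at this output position is [18 10 9 / 12 2 8]. Elementwise product with the kernel and sum: 18·-2 + 10·3 + 12·-1 + 2·1.

-16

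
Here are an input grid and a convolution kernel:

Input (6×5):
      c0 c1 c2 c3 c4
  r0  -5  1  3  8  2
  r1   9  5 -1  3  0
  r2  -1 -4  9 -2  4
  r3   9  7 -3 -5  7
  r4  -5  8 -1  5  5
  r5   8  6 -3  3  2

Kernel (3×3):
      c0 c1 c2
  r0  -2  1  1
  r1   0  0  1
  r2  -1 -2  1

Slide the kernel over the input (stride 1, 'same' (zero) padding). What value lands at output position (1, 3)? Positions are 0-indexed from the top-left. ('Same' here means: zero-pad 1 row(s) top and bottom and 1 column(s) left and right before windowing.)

3

The receptive field on the zero-padded input at this output position is [3 8 2 / -1 3 0 / 9 -2 4]. Elementwise product with the kernel and sum: 3·-2 + 8·1 + 2·1 + 0·1 + 9·-1 + -2·-2 + 4·1.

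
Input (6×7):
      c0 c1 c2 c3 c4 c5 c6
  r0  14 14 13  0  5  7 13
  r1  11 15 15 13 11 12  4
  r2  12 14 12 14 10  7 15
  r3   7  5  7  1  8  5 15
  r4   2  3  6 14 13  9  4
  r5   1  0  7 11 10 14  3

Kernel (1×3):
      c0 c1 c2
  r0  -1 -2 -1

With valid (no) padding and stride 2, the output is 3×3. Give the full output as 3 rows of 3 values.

Output[0,0]: The receptive field on the input at this output position is [14 14 13]. Elementwise product with the kernel and sum: 14·-1 + 14·-2 + 13·-1.

-55 -18 -32
-52 -50 -39
-14 -47 -35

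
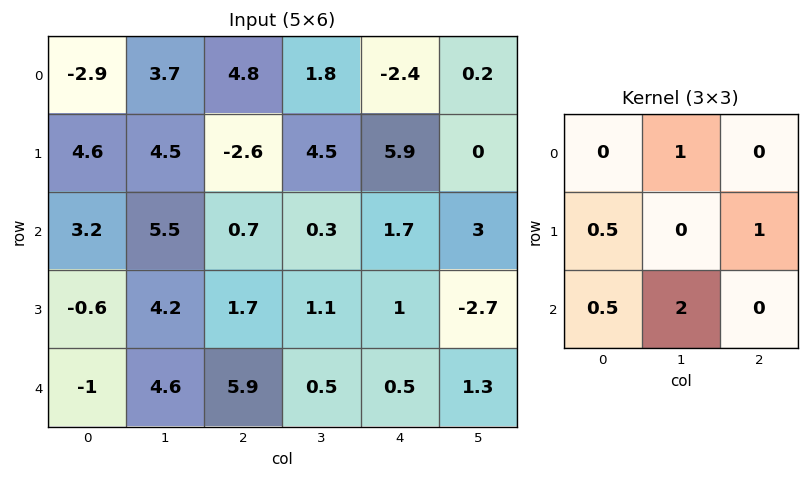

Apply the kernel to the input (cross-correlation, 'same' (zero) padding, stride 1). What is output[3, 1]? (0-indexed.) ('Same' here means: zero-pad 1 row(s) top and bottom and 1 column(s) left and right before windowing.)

The receptive field on the zero-padded input at this output position is [3.2 5.5 0.7 / -0.6 4.2 1.7 / -1 4.6 5.9]. Elementwise product with the kernel and sum: 5.5·1 + -0.6·0.5 + 1.7·1 + -1·0.5 + 4.6·2.

15.6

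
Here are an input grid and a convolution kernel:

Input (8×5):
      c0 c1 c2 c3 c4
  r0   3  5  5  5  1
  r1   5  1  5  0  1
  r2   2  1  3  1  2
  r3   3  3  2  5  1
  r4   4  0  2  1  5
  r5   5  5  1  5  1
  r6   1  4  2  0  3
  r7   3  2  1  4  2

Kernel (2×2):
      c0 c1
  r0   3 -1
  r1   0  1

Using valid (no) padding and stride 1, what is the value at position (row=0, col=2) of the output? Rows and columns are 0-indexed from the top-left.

10

The receptive field on the input at this output position is [5 5 / 5 0]. Elementwise product with the kernel and sum: 5·3 + 5·-1 + 0·1.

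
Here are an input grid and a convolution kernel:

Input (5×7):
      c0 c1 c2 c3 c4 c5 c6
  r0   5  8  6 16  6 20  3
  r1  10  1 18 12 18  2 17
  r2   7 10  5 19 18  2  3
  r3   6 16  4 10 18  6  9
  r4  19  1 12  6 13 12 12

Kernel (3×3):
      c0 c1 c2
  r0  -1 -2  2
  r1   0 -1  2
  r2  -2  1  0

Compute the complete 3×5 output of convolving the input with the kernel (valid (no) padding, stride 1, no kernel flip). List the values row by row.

Output[0,0]: The receptive field on the input at this output position is [5 8 6 / 10 1 18 / 7 10 5]. Elementwise product with the kernel and sum: 5·-1 + 8·-2 + 6·2 + 1·-1 + 18·2 + 7·-2 + 10·1.
Output[0,1]: The receptive field on the input at this output position is [8 6 16 / 1 18 12 / 10 5 19]. Elementwise product with the kernel and sum: 8·-1 + 6·-2 + 16·2 + 18·-1 + 12·2 + 10·-2 + 5·1.

22 3 7 -22 -42
28 -8 13 -60 -14
-62 44 1 -56 -18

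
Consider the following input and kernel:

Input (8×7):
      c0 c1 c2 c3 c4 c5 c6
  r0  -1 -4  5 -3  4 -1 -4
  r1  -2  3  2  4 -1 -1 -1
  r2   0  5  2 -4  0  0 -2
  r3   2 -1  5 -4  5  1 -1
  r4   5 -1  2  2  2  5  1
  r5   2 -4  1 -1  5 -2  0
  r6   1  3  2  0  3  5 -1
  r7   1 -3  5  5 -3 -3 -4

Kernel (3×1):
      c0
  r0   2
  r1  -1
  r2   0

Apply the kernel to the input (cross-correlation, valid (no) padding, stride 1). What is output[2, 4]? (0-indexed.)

The receptive field on the input at this output position is [0 / 5 / 2]. Elementwise product with the kernel and sum: 0·2 + 5·-1.

-5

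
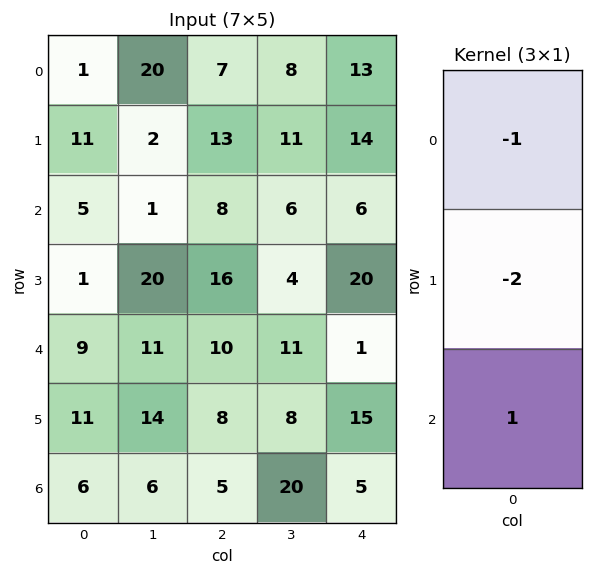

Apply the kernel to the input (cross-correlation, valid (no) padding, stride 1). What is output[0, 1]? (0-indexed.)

-23

The receptive field on the input at this output position is [20 / 2 / 1]. Elementwise product with the kernel and sum: 20·-1 + 2·-2 + 1·1.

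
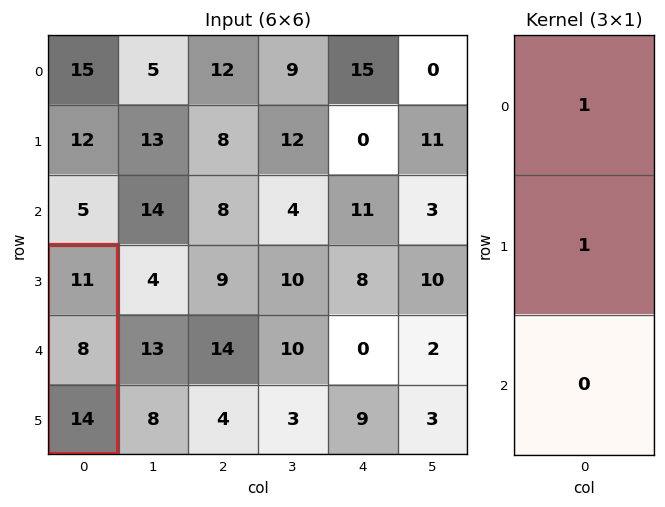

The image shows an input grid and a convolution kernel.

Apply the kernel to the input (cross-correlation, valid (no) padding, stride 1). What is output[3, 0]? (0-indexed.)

The receptive field on the input at this output position is [11 / 8 / 14]. Elementwise product with the kernel and sum: 11·1 + 8·1.

19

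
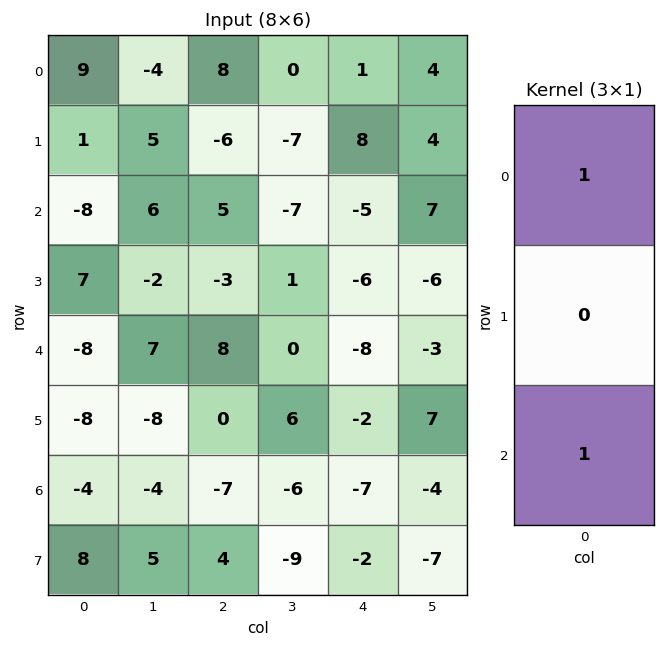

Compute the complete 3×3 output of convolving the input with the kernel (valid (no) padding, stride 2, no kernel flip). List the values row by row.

Output[0,0]: The receptive field on the input at this output position is [9 / 1 / -8]. Elementwise product with the kernel and sum: 9·1 + -8·1.

1 13 -4
-16 13 -13
-12 1 -15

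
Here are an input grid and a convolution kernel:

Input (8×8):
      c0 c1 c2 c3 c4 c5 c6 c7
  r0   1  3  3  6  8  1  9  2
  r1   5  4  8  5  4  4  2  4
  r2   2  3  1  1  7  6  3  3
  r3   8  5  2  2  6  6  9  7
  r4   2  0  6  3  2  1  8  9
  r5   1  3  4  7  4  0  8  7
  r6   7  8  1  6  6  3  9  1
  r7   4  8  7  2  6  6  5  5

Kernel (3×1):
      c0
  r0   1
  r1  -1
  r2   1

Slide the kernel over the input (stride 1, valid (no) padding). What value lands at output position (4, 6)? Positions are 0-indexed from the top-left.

9

The receptive field on the input at this output position is [8 / 8 / 9]. Elementwise product with the kernel and sum: 8·1 + 8·-1 + 9·1.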